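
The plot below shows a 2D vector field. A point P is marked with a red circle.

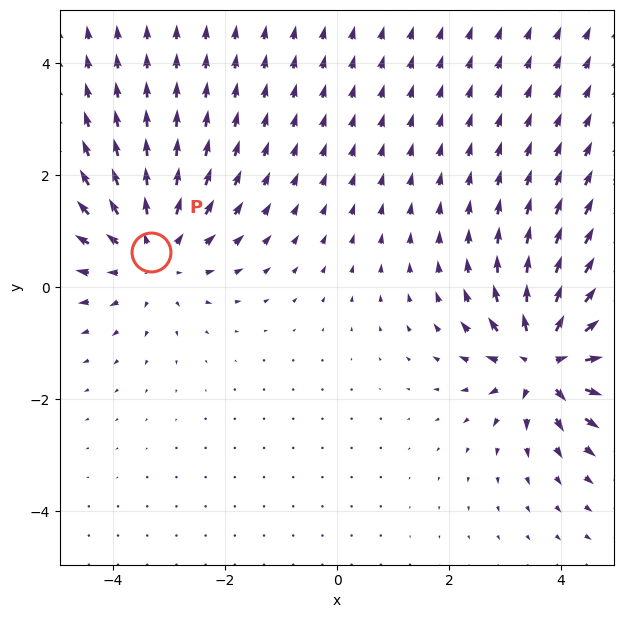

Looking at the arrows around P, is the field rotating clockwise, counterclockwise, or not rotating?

Near P at (-3.3, 0.6) the arrows show no circulation. The curl there is ≈0.

not rotating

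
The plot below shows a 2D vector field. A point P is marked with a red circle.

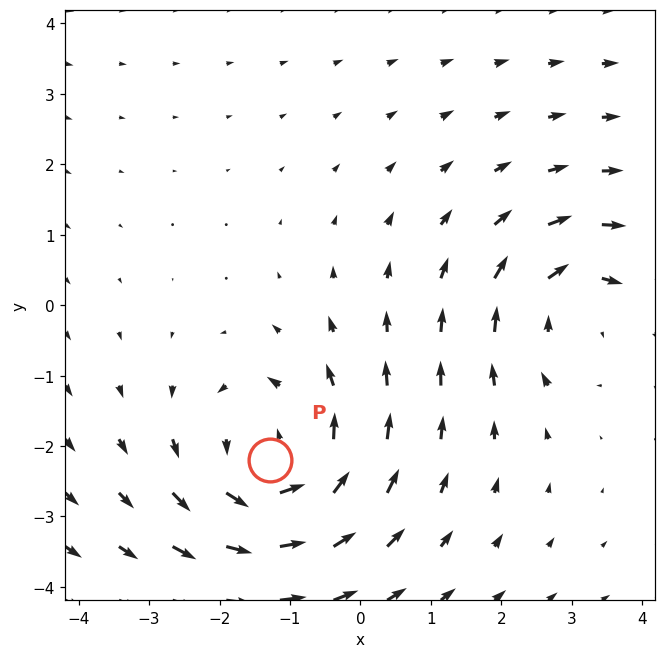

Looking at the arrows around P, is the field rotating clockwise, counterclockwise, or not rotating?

Near P at (-1.3, -2.2) the arrows circulate counterclockwise. The curl (z-component) there is about +3; positive curl means counterclockwise rotation.

counterclockwise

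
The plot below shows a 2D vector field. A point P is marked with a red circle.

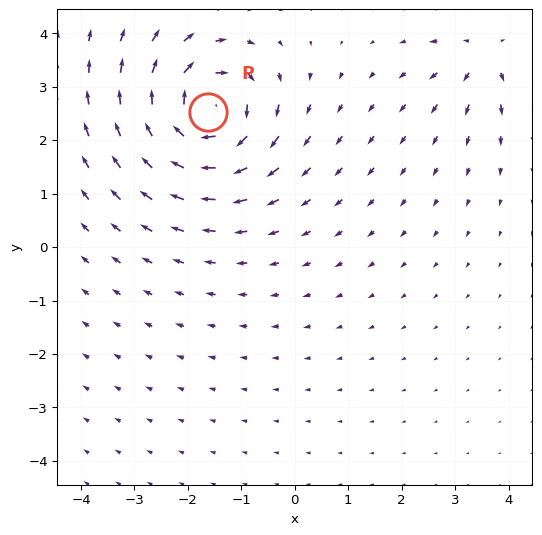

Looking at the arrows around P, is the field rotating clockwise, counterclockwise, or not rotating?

Near P at (-1.6, 2.5) the arrows circulate clockwise. The curl (z-component) there is about -6; negative curl means clockwise rotation.

clockwise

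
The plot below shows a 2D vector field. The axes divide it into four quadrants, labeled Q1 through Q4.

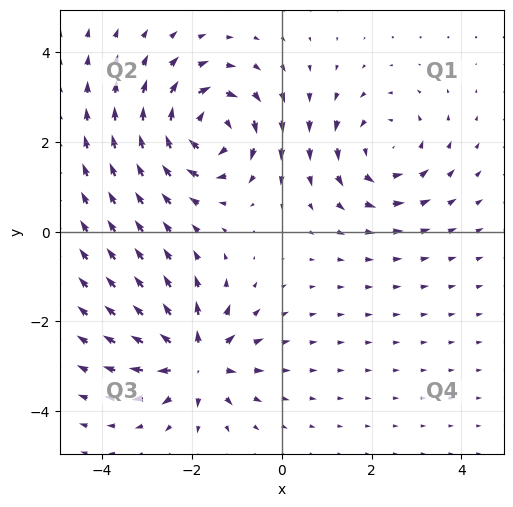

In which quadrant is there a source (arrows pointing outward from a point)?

Q3

The source sits at approximately (-1.9, -2.9), which lies in quadrant Q3. The divergence there is about +5, positive as expected for a source.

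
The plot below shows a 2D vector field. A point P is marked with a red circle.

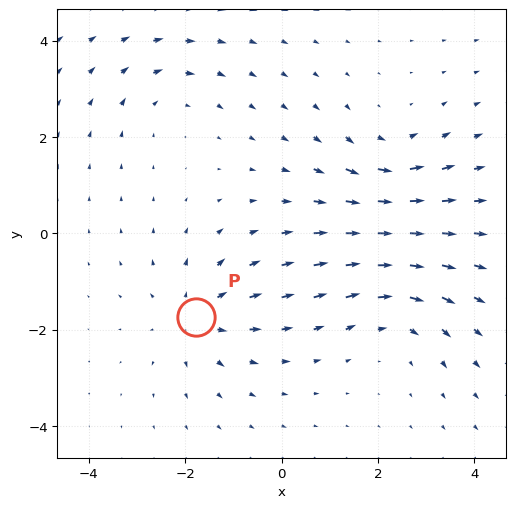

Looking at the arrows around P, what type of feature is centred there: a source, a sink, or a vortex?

source

At P (-1.8, -1.7) the arrows spread outward. Divergence about +4, curl ≈0 — positive divergence with near-zero curl is a source.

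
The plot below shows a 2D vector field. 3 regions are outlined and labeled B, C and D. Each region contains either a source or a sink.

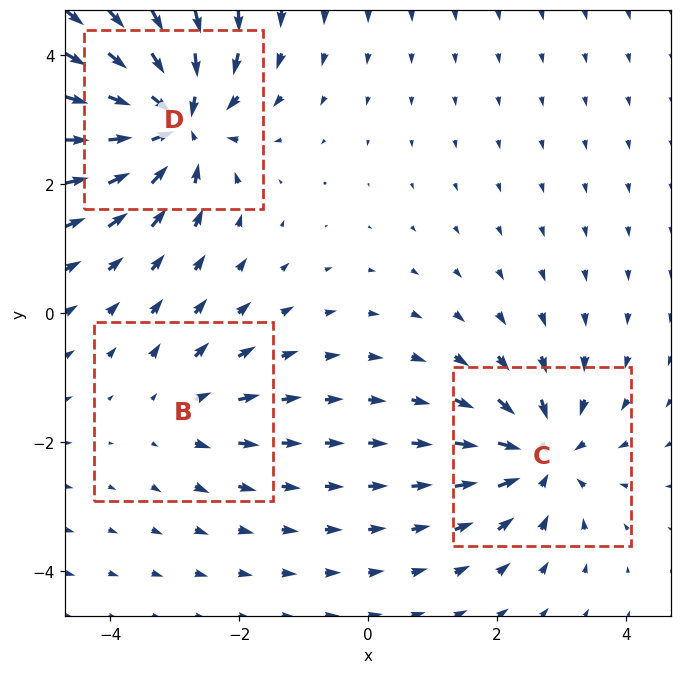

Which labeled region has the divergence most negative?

Divergence at each region's feature centre — B: about +2, C: about -4, D: about -6. Region D is most negative.

D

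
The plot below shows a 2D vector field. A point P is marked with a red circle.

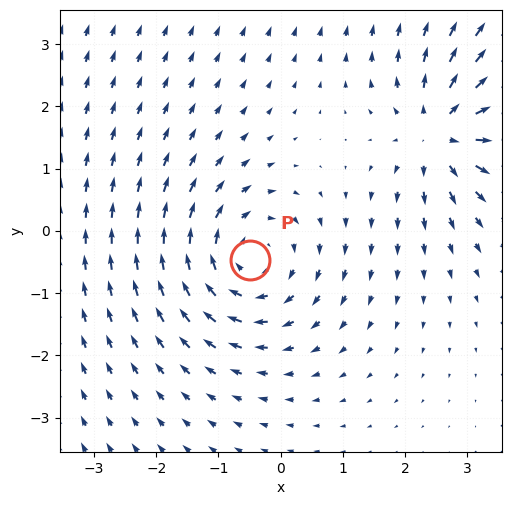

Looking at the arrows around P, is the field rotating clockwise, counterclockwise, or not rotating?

clockwise

Near P at (-0.5, -0.5) the arrows circulate clockwise. The curl (z-component) there is about -3; negative curl means clockwise rotation.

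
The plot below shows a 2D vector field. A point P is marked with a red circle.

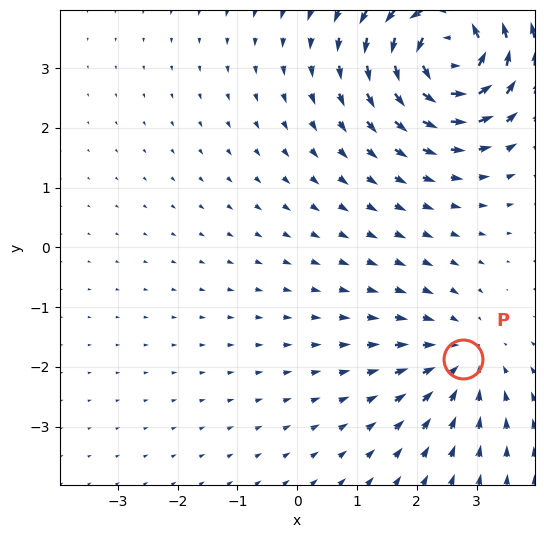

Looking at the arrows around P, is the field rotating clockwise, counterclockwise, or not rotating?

Near P at (2.8, -1.9) the arrows show no circulation. The curl there is ≈0.

not rotating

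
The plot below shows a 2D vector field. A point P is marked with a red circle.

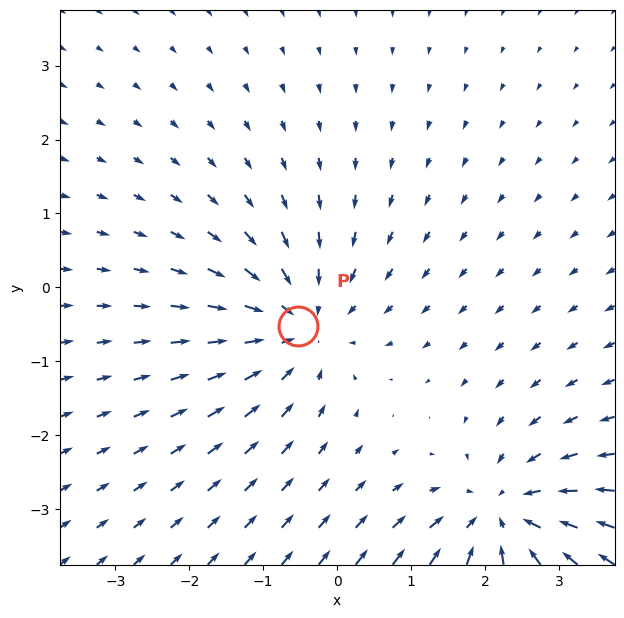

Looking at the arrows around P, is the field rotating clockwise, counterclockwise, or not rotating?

not rotating

Near P at (-0.5, -0.5) the arrows show no circulation. The curl there is ≈0.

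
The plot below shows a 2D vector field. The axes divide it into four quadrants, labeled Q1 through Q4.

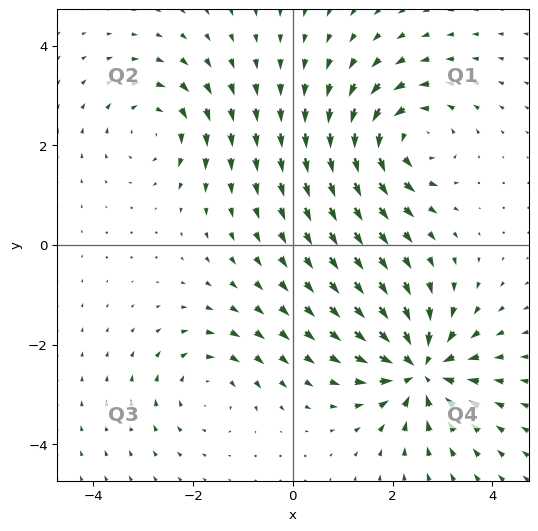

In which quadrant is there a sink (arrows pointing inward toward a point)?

Q4

The sink sits at approximately (2.6, -2.5), which lies in quadrant Q4. The divergence there is about -6, negative as expected for a sink.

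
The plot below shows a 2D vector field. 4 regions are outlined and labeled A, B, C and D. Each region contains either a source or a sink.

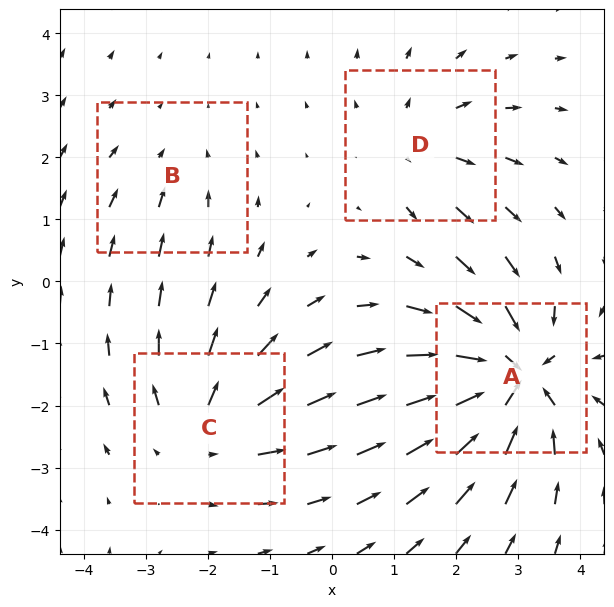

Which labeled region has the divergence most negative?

A

Divergence at each region's feature centre — A: about -7, B: about -2, C: about +4, D: about +3. Region A is most negative.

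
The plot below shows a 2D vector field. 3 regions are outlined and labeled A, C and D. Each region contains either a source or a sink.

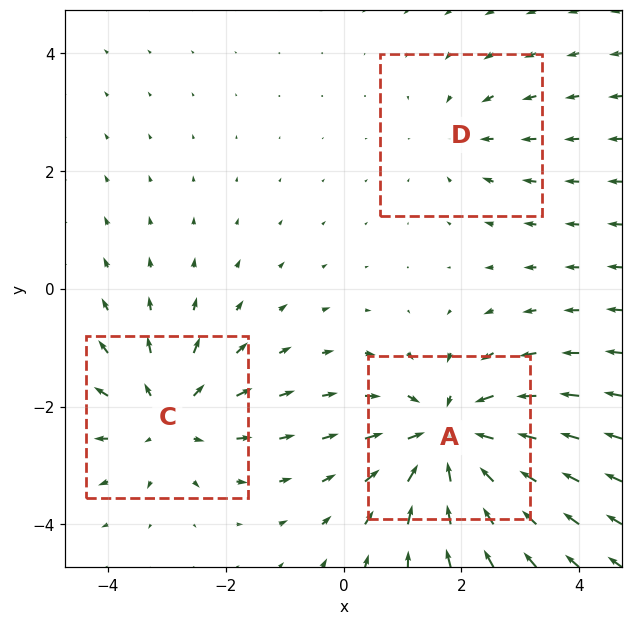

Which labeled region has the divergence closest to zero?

Divergence at each region's feature centre — A: about -5, C: about +3, D: about -2. Region D is closest to zero.

D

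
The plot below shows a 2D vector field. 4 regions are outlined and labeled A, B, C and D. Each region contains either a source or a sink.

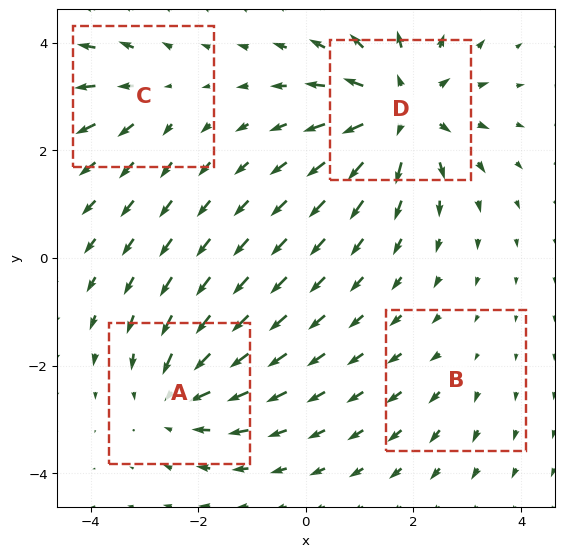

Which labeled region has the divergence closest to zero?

B

Divergence at each region's feature centre — A: about -4, B: about +2, C: about +3, D: about +6. Region B is closest to zero.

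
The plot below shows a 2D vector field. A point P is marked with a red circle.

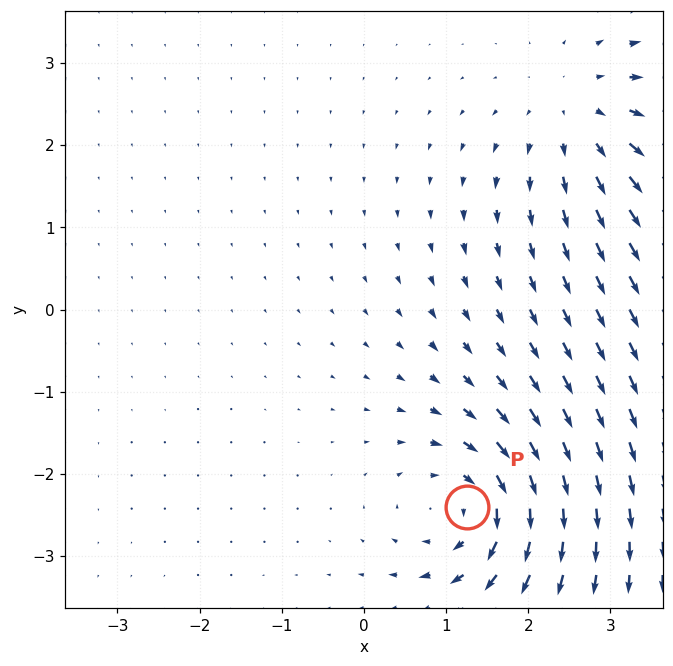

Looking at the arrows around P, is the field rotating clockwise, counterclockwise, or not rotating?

clockwise

Near P at (1.3, -2.4) the arrows circulate clockwise. The curl (z-component) there is about -7; negative curl means clockwise rotation.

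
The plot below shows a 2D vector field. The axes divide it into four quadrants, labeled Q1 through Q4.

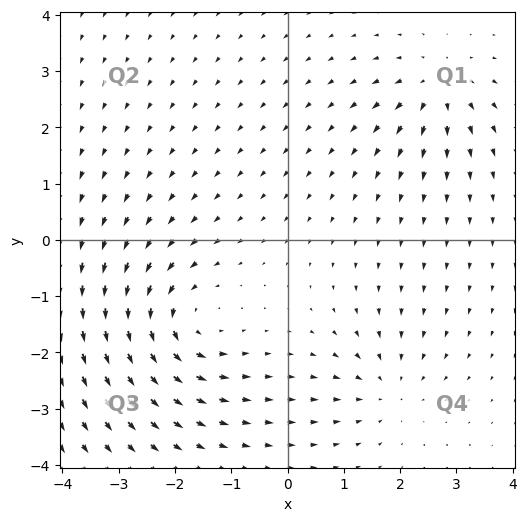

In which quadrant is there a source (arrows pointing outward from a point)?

The source sits at approximately (2.7, 2.7), which lies in quadrant Q1. The divergence there is about +4, positive as expected for a source.

Q1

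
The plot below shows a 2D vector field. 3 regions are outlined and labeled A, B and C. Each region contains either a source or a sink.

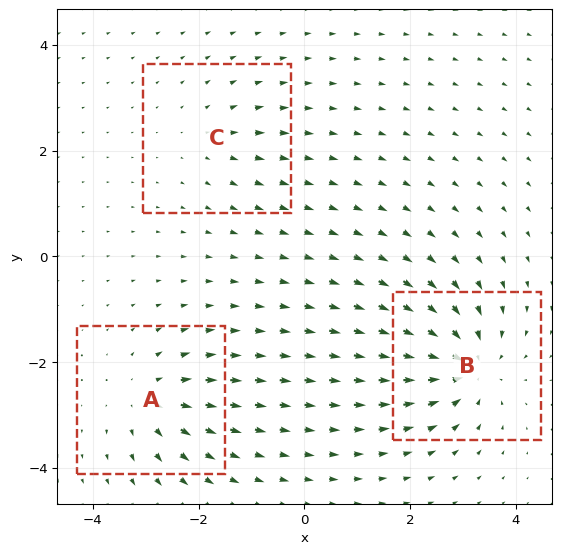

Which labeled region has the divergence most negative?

Divergence at each region's feature centre — A: about +4, B: about -6, C: about +2. Region B is most negative.

B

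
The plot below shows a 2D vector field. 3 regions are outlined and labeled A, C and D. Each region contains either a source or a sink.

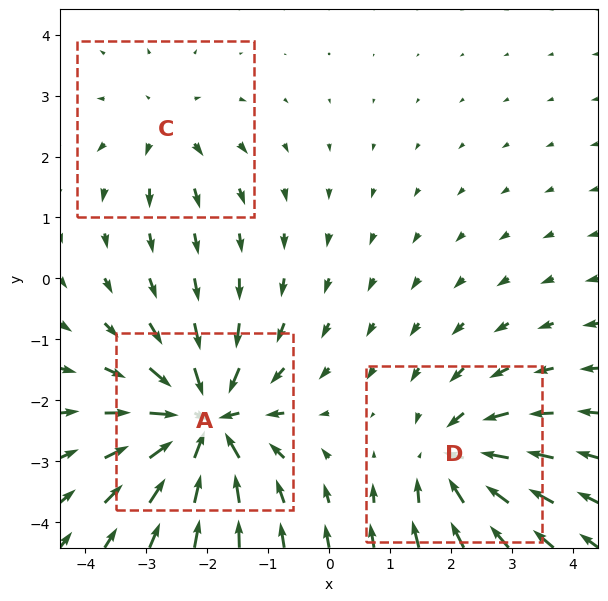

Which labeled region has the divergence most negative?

A

Divergence at each region's feature centre — A: about -6, C: about +2, D: about -4. Region A is most negative.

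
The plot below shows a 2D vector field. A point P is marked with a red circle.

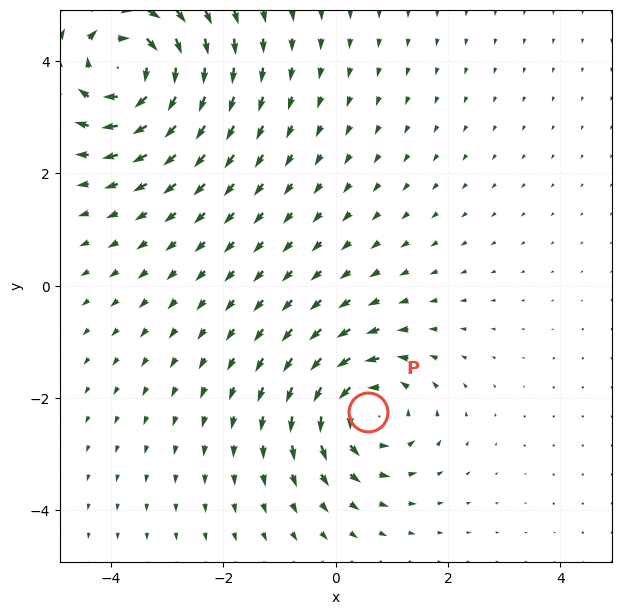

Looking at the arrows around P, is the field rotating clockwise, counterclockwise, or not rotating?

counterclockwise

Near P at (0.6, -2.3) the arrows circulate counterclockwise. The curl (z-component) there is about +4; positive curl means counterclockwise rotation.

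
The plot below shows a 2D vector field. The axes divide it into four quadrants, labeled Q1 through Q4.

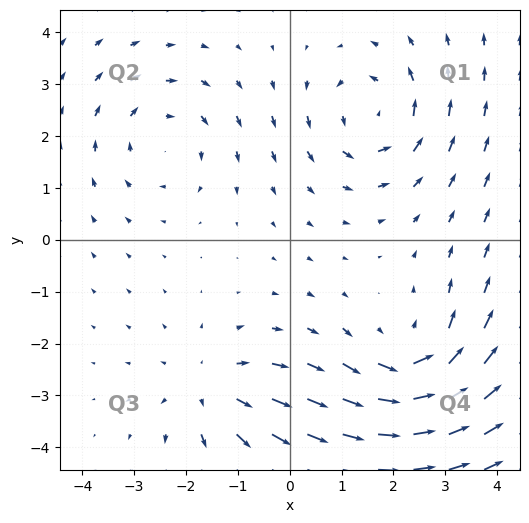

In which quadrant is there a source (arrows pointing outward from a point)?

The source sits at approximately (-1.5, -2.9), which lies in quadrant Q3. The divergence there is about +3, positive as expected for a source.

Q3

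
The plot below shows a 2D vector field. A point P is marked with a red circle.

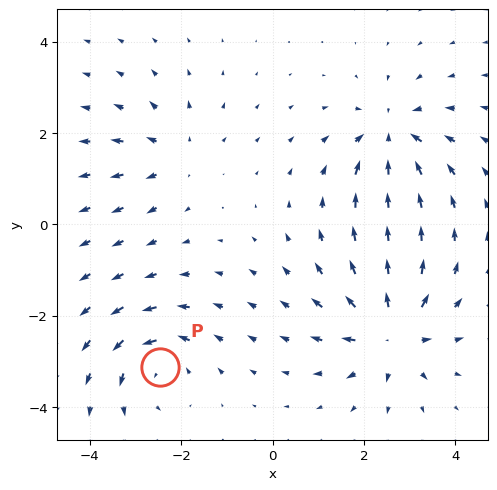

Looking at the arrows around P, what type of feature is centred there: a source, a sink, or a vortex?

vortex

At P (-2.5, -3.1) the arrows circulate counterclockwise. Divergence ≈0, curl about +4 — near-zero divergence with nonzero curl is a vortex.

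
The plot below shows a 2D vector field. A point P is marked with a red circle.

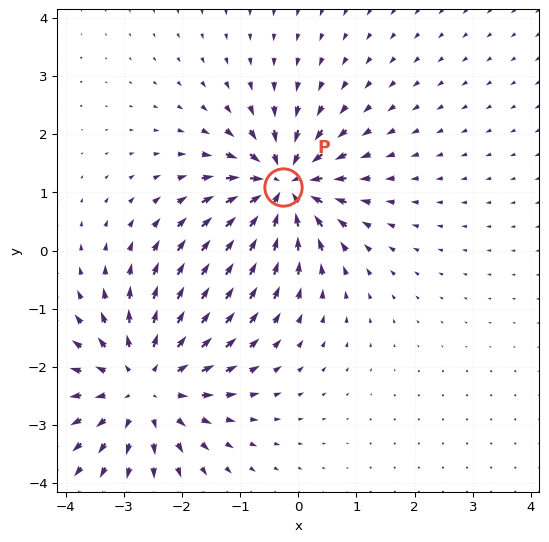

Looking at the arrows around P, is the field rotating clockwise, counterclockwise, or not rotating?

not rotating

Near P at (-0.3, 1.1) the arrows show no circulation. The curl there is ≈0.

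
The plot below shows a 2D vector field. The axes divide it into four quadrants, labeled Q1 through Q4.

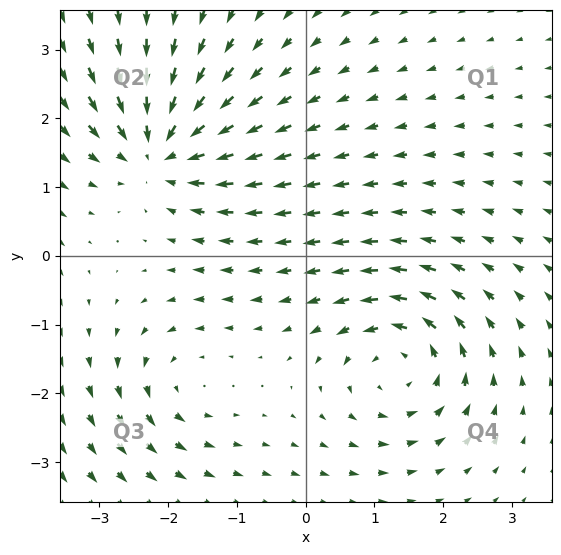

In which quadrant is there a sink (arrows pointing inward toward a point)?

The sink sits at approximately (-2.1, 1.6), which lies in quadrant Q2. The divergence there is about -6, negative as expected for a sink.

Q2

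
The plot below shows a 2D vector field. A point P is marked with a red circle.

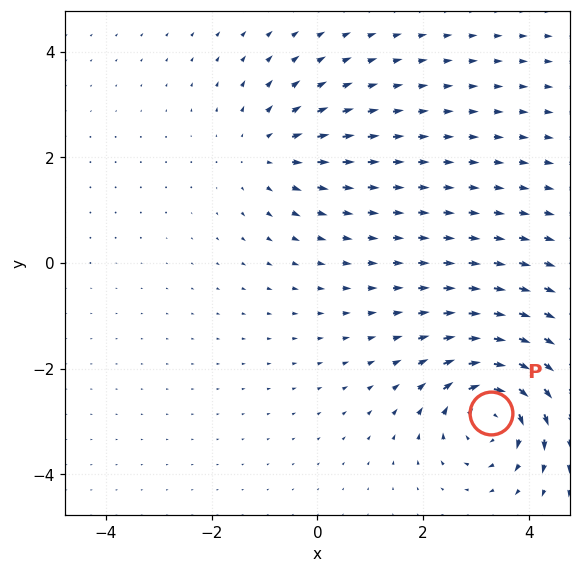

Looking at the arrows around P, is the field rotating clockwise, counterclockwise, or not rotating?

Near P at (3.3, -2.8) the arrows circulate clockwise. The curl (z-component) there is about -5; negative curl means clockwise rotation.

clockwise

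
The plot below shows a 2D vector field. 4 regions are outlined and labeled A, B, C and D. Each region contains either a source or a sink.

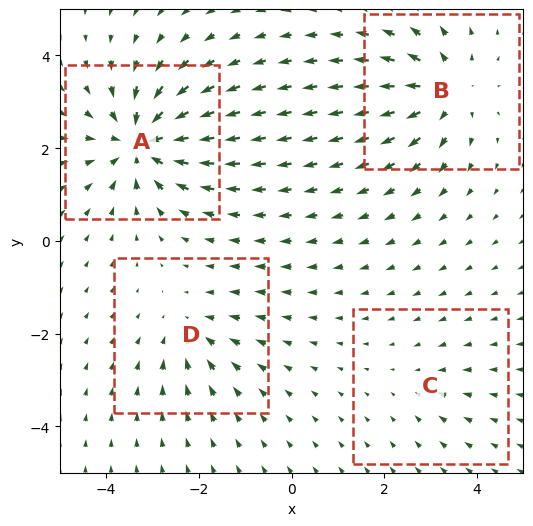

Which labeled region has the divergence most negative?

A

Divergence at each region's feature centre — A: about -7, B: about +5, C: about -2, D: about -3. Region A is most negative.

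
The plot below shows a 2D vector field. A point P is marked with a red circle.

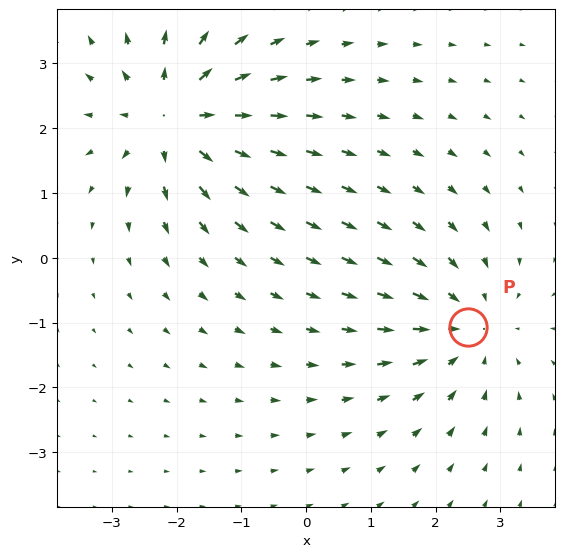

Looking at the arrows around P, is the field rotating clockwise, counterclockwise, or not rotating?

Near P at (2.5, -1.1) the arrows show no circulation. The curl there is ≈0.

not rotating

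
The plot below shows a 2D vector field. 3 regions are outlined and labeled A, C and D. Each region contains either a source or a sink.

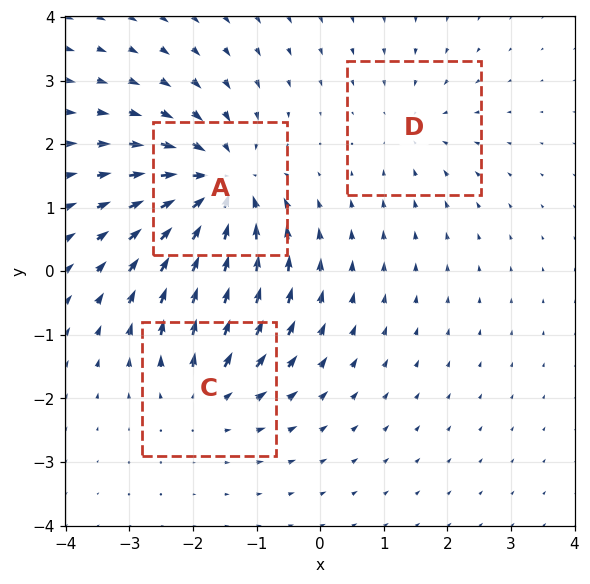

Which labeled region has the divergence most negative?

A

Divergence at each region's feature centre — A: about -5, C: about +3, D: about -2. Region A is most negative.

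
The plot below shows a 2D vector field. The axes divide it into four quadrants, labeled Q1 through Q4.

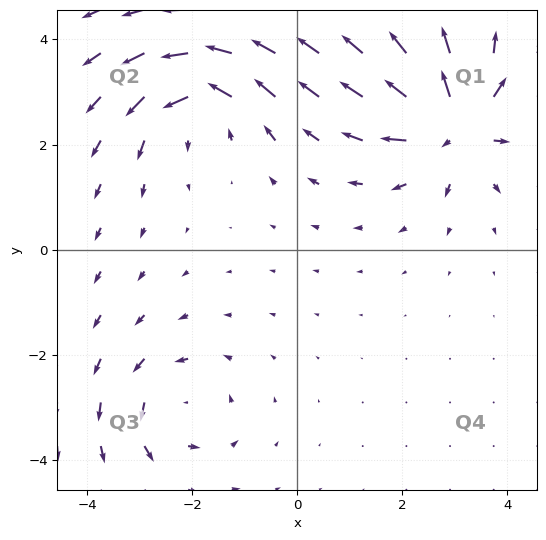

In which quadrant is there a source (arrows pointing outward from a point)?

Q1

The source sits at approximately (3.0, 2.4), which lies in quadrant Q1. The divergence there is about +7, positive as expected for a source.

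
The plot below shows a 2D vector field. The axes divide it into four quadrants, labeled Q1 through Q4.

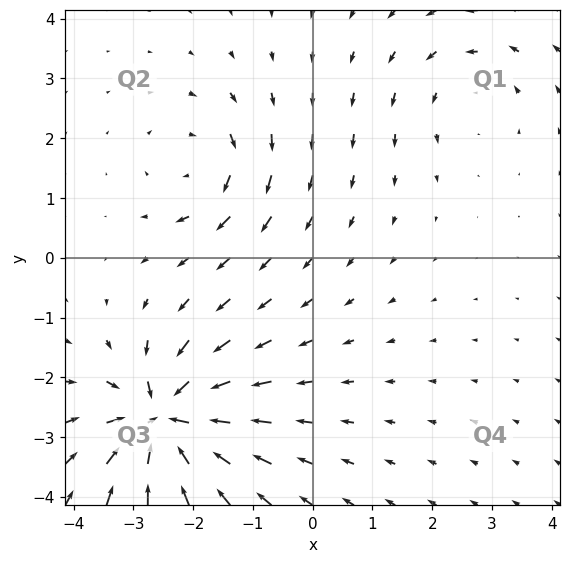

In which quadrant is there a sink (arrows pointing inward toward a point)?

The sink sits at approximately (-2.5, -2.7), which lies in quadrant Q3. The divergence there is about -7, negative as expected for a sink.

Q3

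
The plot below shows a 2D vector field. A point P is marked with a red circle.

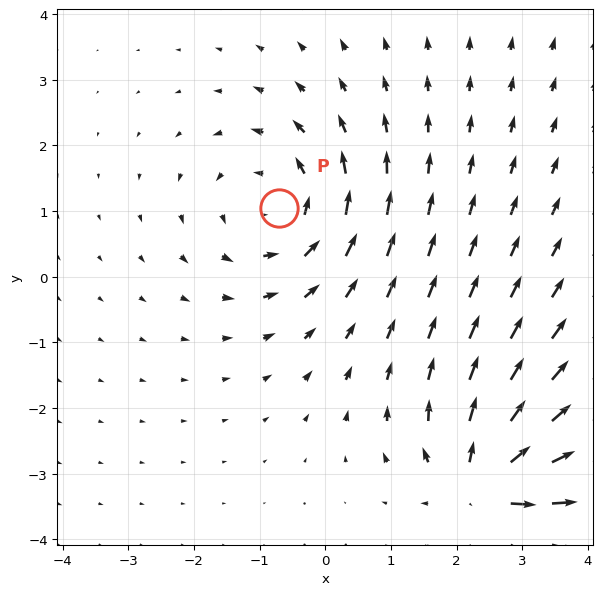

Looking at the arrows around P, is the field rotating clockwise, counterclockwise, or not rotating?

counterclockwise

Near P at (-0.7, 1.0) the arrows circulate counterclockwise. The curl (z-component) there is about +3; positive curl means counterclockwise rotation.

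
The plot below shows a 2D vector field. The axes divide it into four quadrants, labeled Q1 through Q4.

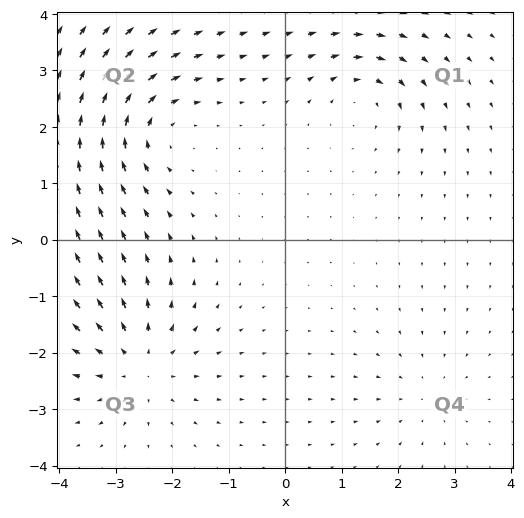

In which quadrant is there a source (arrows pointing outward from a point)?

Q3

The source sits at approximately (-2.6, -2.2), which lies in quadrant Q3. The divergence there is about +5, positive as expected for a source.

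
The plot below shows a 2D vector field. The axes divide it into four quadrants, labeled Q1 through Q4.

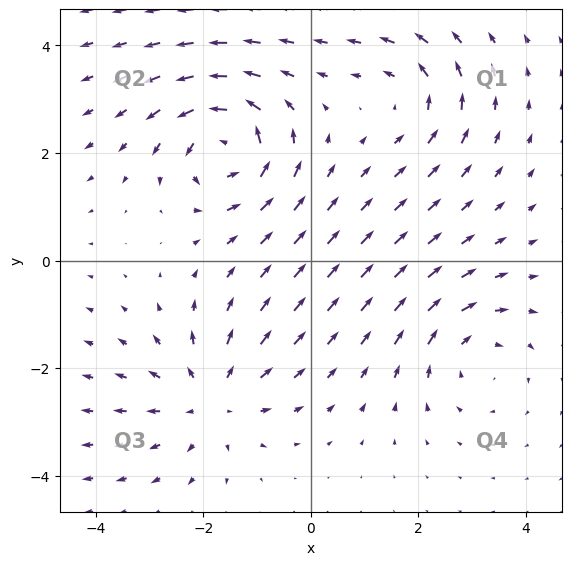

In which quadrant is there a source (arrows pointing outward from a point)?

Q3

The source sits at approximately (-1.9, -2.6), which lies in quadrant Q3. The divergence there is about +3, positive as expected for a source.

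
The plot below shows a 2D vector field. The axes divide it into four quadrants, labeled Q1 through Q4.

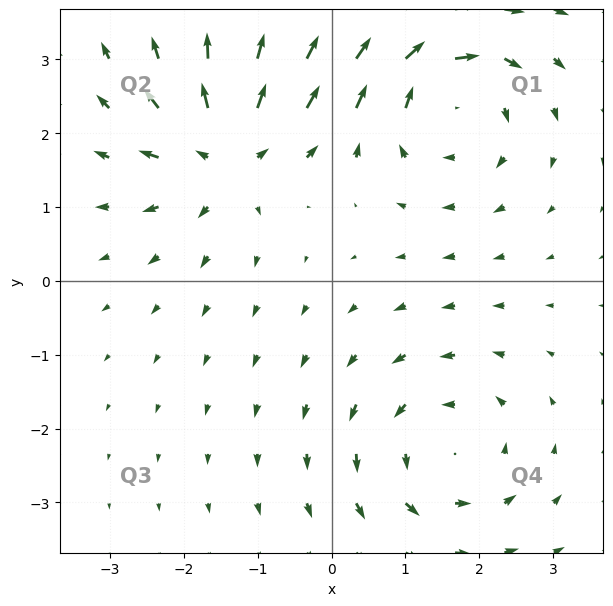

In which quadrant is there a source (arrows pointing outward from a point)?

The source sits at approximately (-1.4, 1.7), which lies in quadrant Q2. The divergence there is about +6, positive as expected for a source.

Q2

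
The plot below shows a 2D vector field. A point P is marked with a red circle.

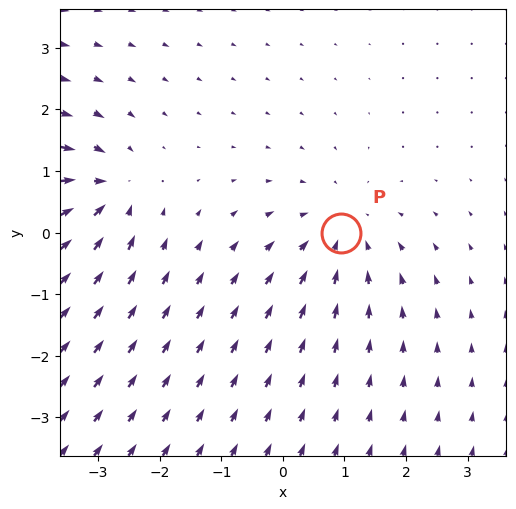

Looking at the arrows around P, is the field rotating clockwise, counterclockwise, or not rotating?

Near P at (0.9, -0.0) the arrows show no circulation. The curl there is ≈0.

not rotating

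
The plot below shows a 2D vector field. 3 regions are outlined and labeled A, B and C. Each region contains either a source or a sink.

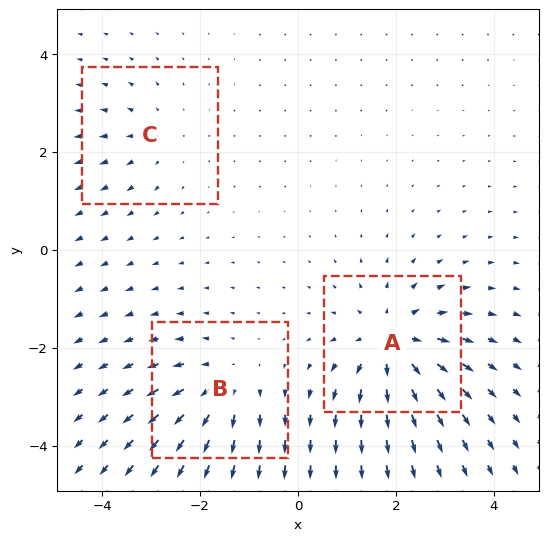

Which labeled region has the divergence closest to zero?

C

Divergence at each region's feature centre — A: about +5, B: about +3, C: about +2. Region C is closest to zero.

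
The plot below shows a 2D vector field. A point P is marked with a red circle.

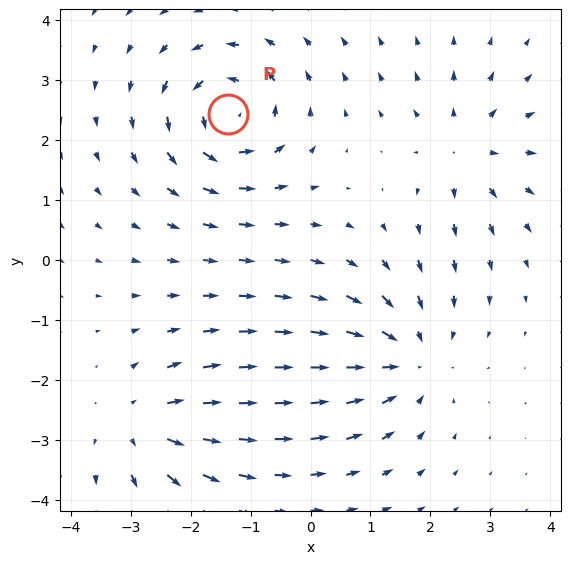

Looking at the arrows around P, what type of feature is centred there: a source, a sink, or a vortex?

At P (-1.4, 2.4) the arrows circulate counterclockwise. Divergence ≈0, curl about +6 — near-zero divergence with nonzero curl is a vortex.

vortex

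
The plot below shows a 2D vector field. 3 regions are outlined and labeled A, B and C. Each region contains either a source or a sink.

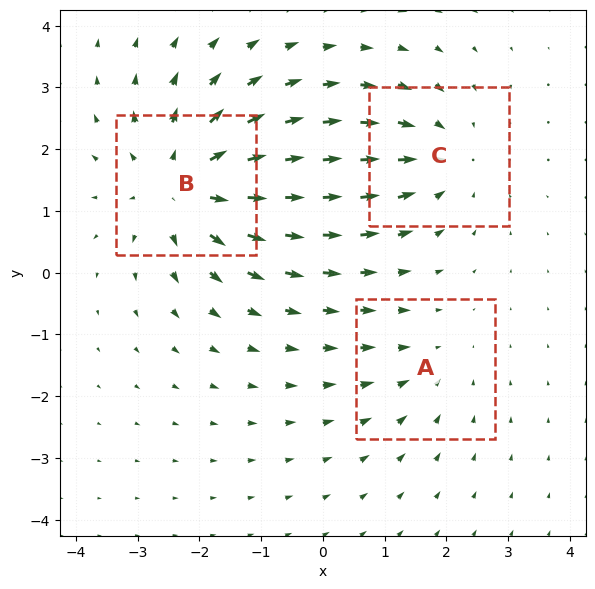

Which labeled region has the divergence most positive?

B

Divergence at each region's feature centre — A: about -2, B: about +4, C: about -3. Region B is most positive.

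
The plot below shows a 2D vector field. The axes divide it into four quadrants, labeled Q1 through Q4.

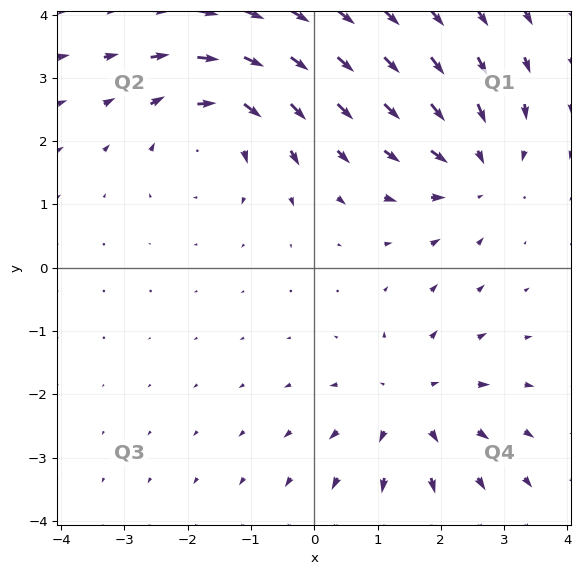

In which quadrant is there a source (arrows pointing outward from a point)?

The source sits at approximately (1.5, -2.2), which lies in quadrant Q4. The divergence there is about +3, positive as expected for a source.

Q4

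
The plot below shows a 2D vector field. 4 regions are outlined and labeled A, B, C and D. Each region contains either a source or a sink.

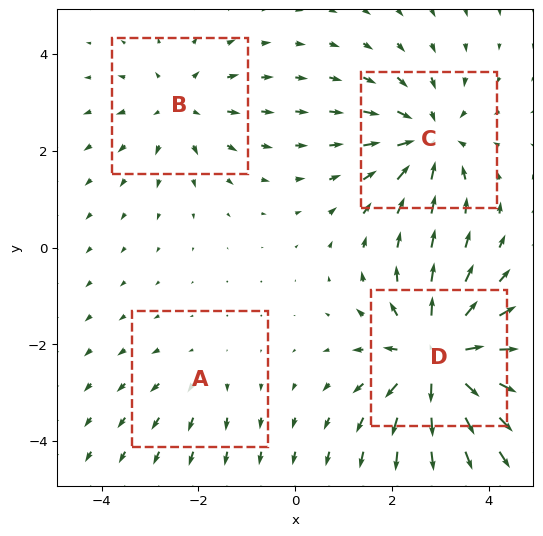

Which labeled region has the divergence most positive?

D

Divergence at each region's feature centre — A: about +2, B: about +3, C: about -5, D: about +7. Region D is most positive.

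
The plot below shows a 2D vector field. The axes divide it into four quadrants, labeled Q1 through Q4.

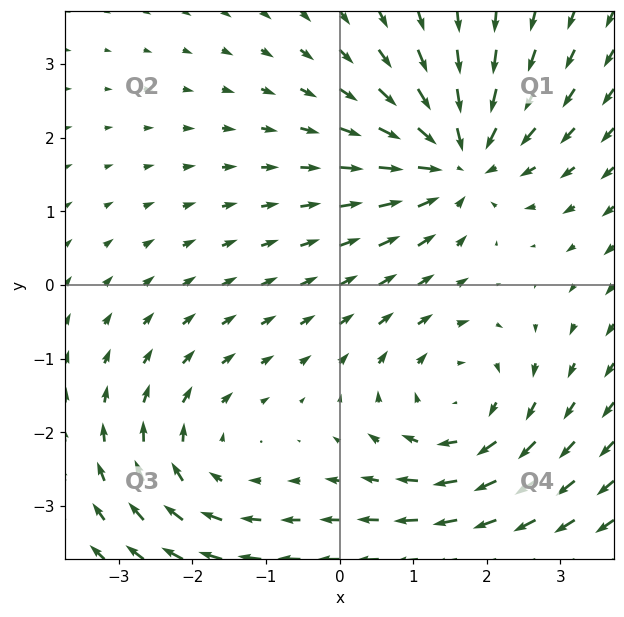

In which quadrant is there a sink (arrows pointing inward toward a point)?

The sink sits at approximately (1.6, 1.7), which lies in quadrant Q1. The divergence there is about -4, negative as expected for a sink.

Q1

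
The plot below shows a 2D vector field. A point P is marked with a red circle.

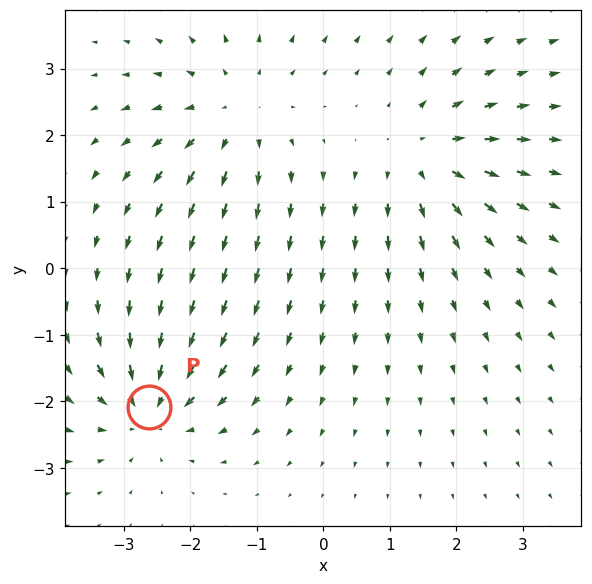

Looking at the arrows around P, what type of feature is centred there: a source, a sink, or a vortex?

At P (-2.6, -2.1) the arrows converge inward. Divergence about -4, curl ≈0 — negative divergence with near-zero curl is a sink.

sink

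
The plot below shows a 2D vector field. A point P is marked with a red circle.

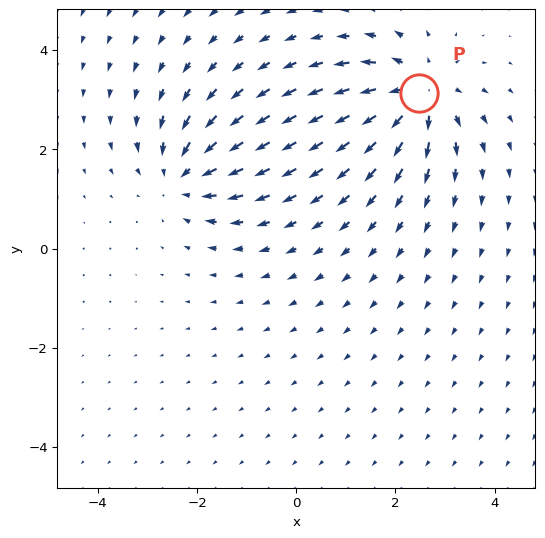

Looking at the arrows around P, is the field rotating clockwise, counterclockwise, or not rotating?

not rotating

Near P at (2.5, 3.1) the arrows show no circulation. The curl there is ≈0.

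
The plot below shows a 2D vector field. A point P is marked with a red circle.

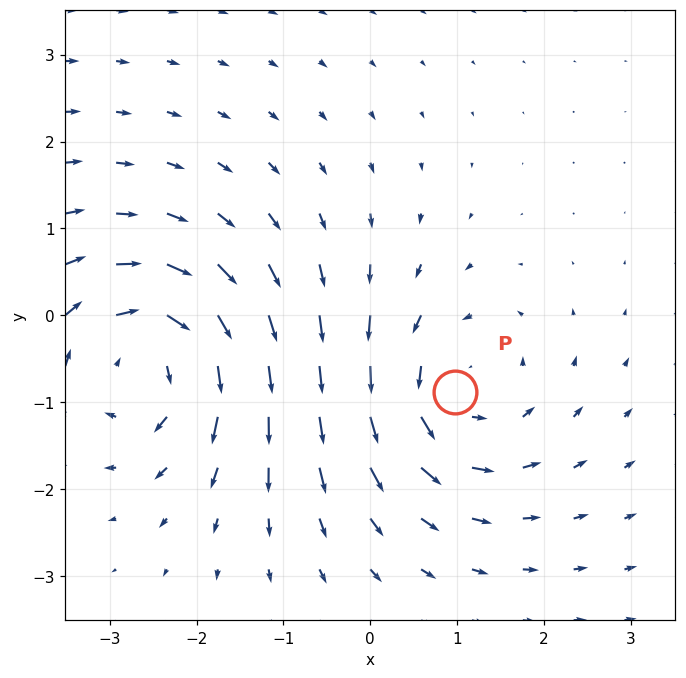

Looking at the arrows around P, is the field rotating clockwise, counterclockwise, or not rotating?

counterclockwise

Near P at (1.0, -0.9) the arrows circulate counterclockwise. The curl (z-component) there is about +4; positive curl means counterclockwise rotation.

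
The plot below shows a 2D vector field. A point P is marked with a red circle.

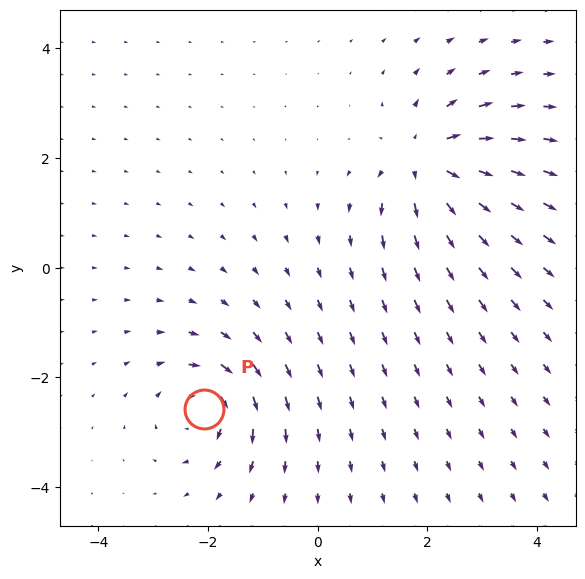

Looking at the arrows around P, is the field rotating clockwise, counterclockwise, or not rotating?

Near P at (-2.1, -2.6) the arrows circulate clockwise. The curl (z-component) there is about -4; negative curl means clockwise rotation.

clockwise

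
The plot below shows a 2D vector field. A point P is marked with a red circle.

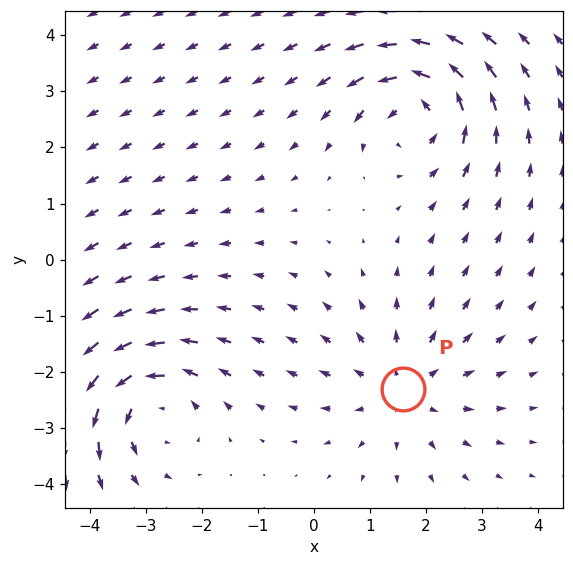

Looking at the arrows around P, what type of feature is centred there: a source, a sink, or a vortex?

source

At P (1.6, -2.3) the arrows spread outward. Divergence about +3, curl ≈0 — positive divergence with near-zero curl is a source.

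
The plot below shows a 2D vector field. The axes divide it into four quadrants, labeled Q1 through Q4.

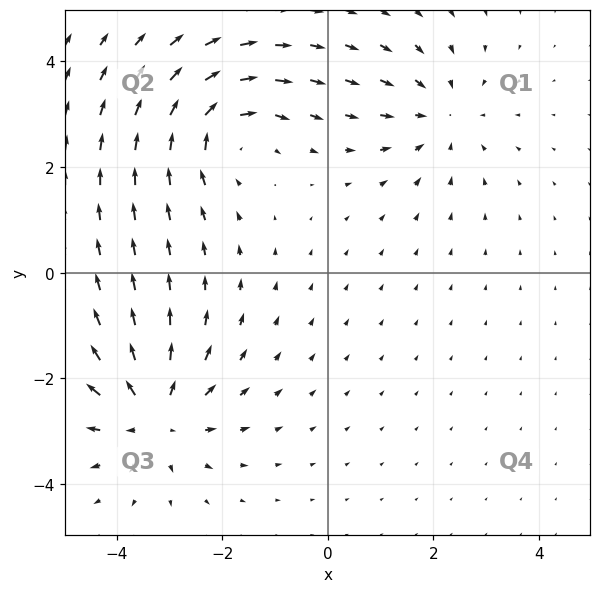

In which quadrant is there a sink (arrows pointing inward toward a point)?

Q1

The sink sits at approximately (2.2, 3.0), which lies in quadrant Q1. The divergence there is about -3, negative as expected for a sink.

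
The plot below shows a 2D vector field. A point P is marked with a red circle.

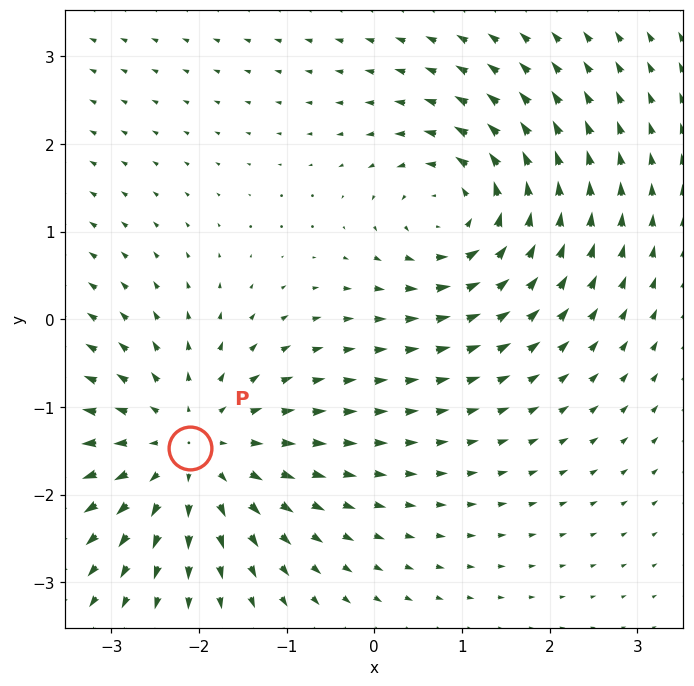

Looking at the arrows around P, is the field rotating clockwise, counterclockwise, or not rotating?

not rotating

Near P at (-2.1, -1.5) the arrows show no circulation. The curl there is ≈0.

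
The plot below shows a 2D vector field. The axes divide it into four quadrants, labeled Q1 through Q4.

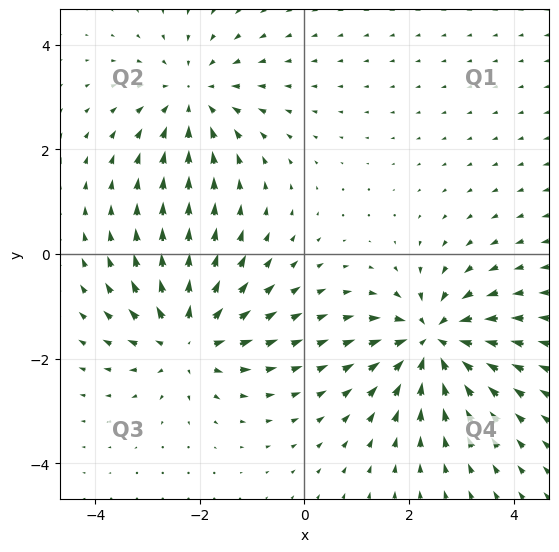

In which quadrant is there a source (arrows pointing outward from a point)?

Q3

The source sits at approximately (-2.2, -1.6), which lies in quadrant Q3. The divergence there is about +4, positive as expected for a source.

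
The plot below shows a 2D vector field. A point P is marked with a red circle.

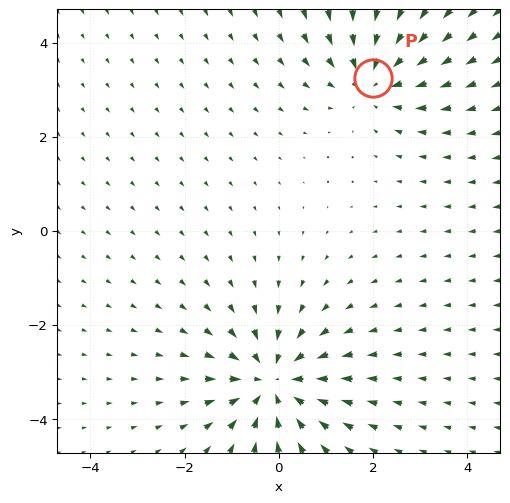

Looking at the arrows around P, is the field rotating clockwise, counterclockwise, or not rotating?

not rotating

Near P at (2.0, 3.3) the arrows show no circulation. The curl there is ≈0.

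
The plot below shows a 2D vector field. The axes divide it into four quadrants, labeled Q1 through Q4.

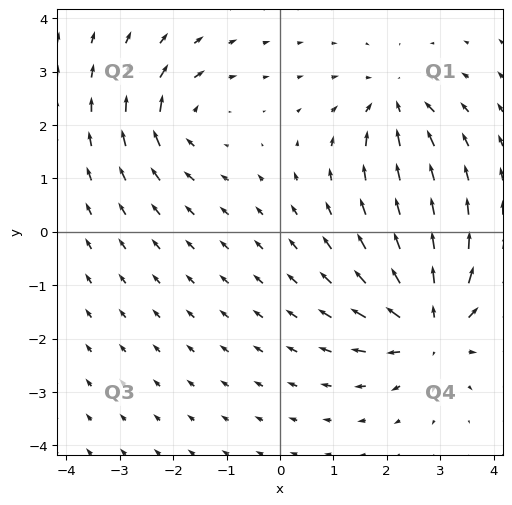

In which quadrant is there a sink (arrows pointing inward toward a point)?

Q1

The sink sits at approximately (2.1, 2.4), which lies in quadrant Q1. The divergence there is about -4, negative as expected for a sink.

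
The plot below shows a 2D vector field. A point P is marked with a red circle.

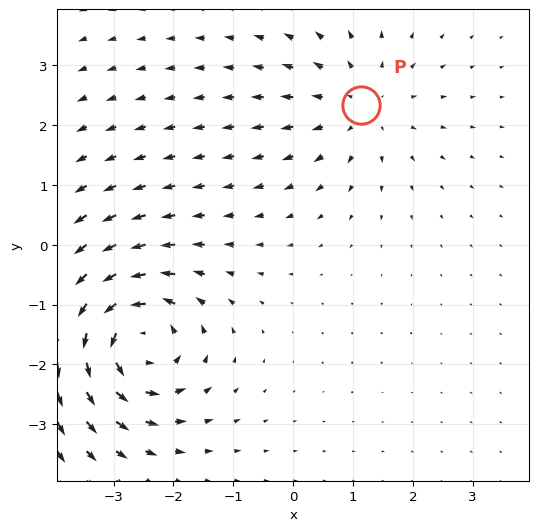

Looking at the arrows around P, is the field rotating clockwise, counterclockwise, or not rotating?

not rotating

Near P at (1.1, 2.3) the arrows show no circulation. The curl there is ≈0.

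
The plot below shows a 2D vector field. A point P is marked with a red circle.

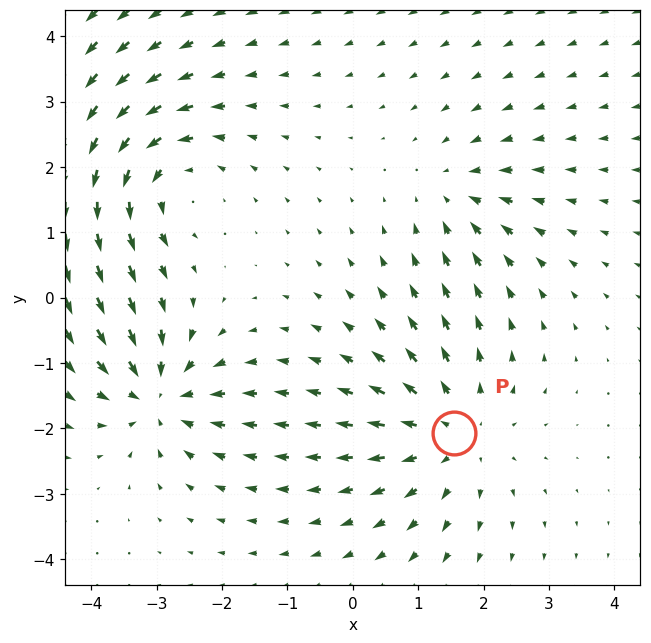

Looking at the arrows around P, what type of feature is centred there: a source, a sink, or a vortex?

source

At P (1.5, -2.1) the arrows spread outward. Divergence about +4, curl ≈0 — positive divergence with near-zero curl is a source.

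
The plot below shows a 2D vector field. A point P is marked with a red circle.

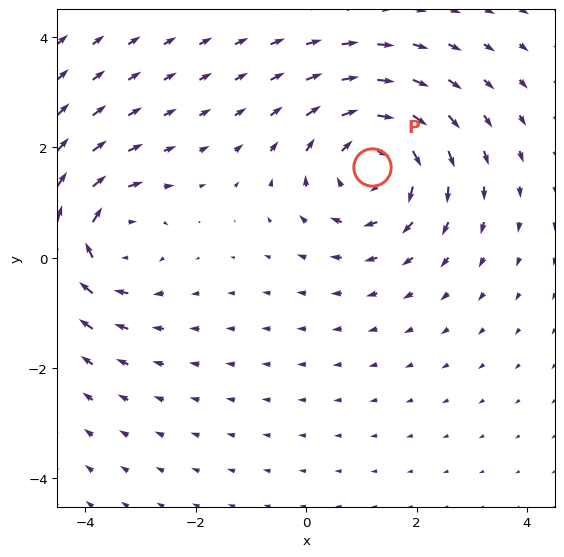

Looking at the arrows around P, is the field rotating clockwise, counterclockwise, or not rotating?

Near P at (1.2, 1.7) the arrows circulate clockwise. The curl (z-component) there is about -5; negative curl means clockwise rotation.

clockwise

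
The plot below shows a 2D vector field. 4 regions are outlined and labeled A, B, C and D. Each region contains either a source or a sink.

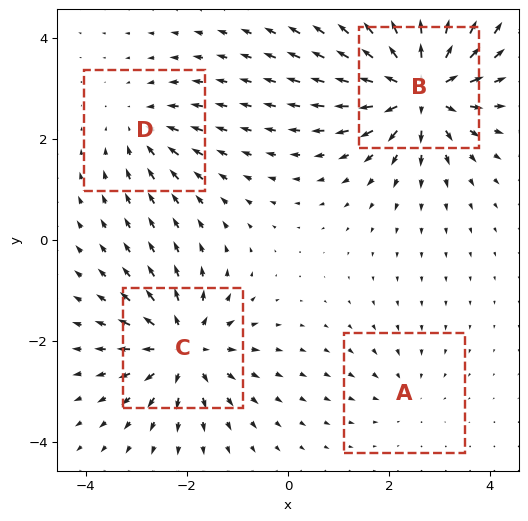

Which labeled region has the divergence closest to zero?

Divergence at each region's feature centre — A: about -2, B: about +9, C: about +7, D: about -4. Region A is closest to zero.

A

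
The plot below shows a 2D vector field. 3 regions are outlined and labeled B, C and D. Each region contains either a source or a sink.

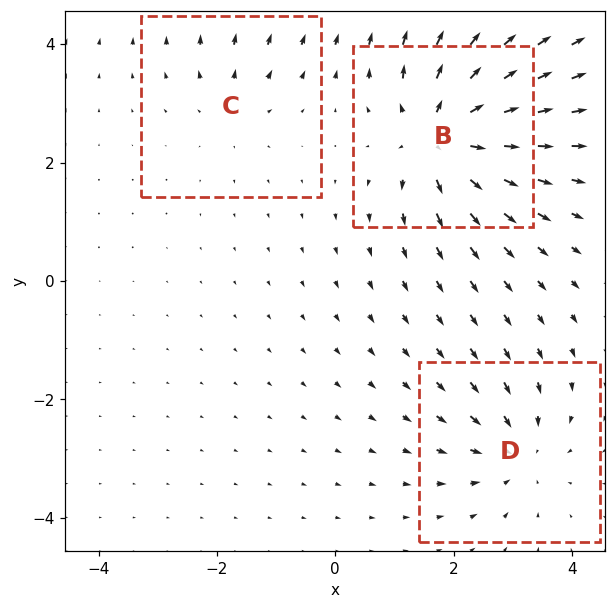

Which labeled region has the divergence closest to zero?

Divergence at each region's feature centre — B: about +6, C: about +2, D: about -4. Region C is closest to zero.

C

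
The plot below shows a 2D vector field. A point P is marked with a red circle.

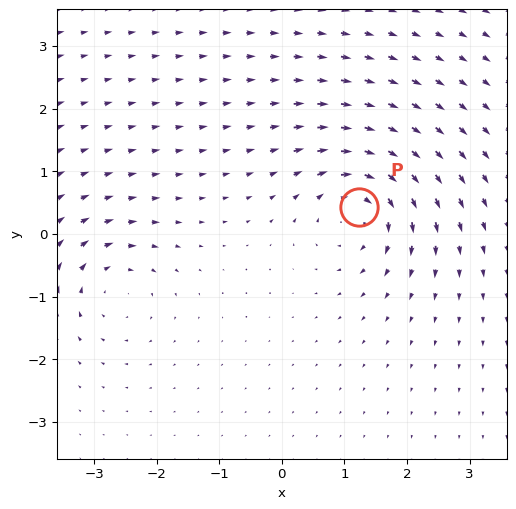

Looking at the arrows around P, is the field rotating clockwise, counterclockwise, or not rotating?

Near P at (1.2, 0.4) the arrows circulate clockwise. The curl (z-component) there is about -5; negative curl means clockwise rotation.

clockwise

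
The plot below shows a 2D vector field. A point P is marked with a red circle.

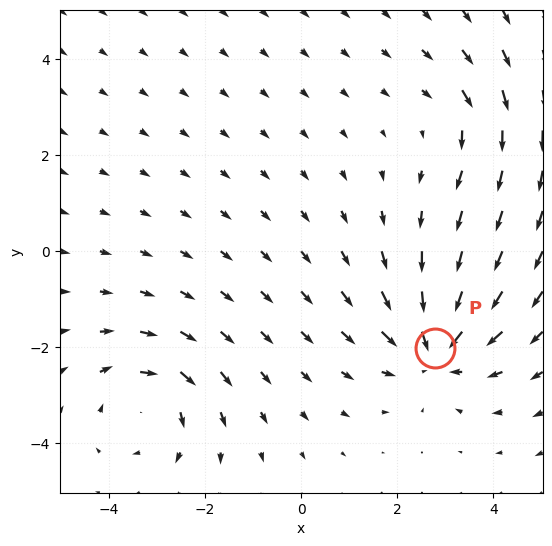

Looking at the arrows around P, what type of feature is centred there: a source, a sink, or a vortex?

At P (2.8, -2.0) the arrows converge inward. Divergence about -5, curl ≈0 — negative divergence with near-zero curl is a sink.

sink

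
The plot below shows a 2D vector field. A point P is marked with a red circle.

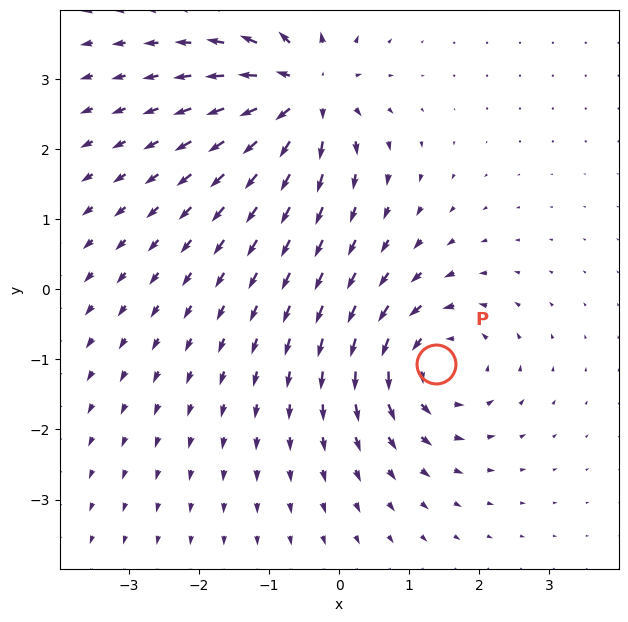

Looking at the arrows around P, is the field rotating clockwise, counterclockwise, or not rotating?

counterclockwise

Near P at (1.4, -1.1) the arrows circulate counterclockwise. The curl (z-component) there is about +5; positive curl means counterclockwise rotation.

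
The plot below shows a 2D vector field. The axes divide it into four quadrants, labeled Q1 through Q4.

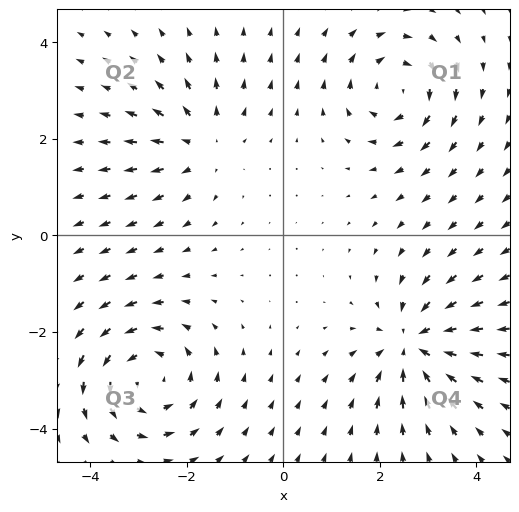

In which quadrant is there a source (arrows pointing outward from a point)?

Q2

The source sits at approximately (-1.7, 1.9), which lies in quadrant Q2. The divergence there is about +3, positive as expected for a source.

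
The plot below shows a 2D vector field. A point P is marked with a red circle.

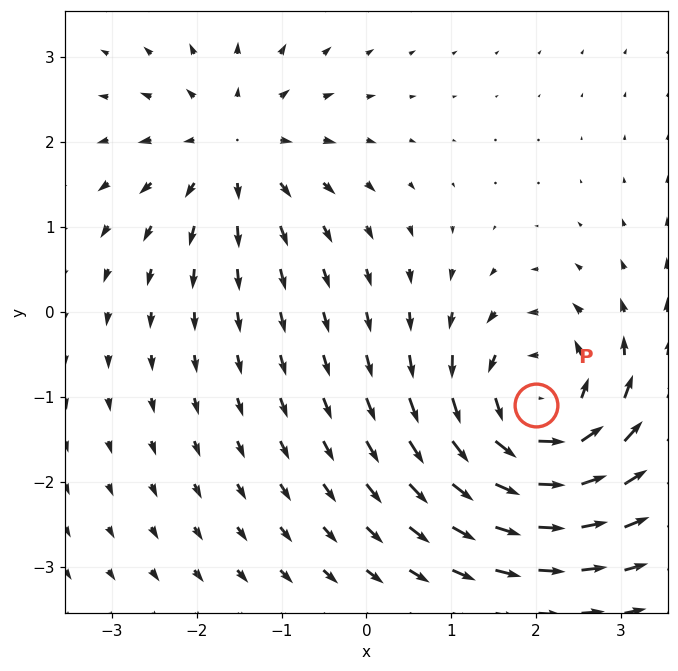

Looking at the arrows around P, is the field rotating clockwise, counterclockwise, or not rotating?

Near P at (2.0, -1.1) the arrows circulate counterclockwise. The curl (z-component) there is about +6; positive curl means counterclockwise rotation.

counterclockwise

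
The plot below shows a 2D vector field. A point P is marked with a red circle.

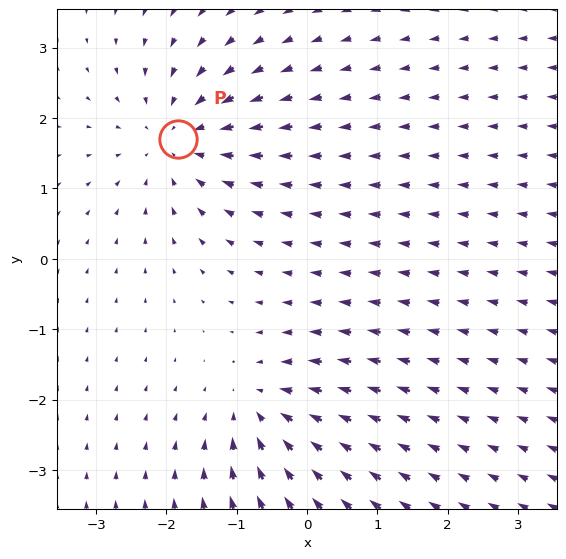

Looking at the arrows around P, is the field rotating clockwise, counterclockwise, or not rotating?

Near P at (-1.8, 1.7) the arrows show no circulation. The curl there is ≈0.

not rotating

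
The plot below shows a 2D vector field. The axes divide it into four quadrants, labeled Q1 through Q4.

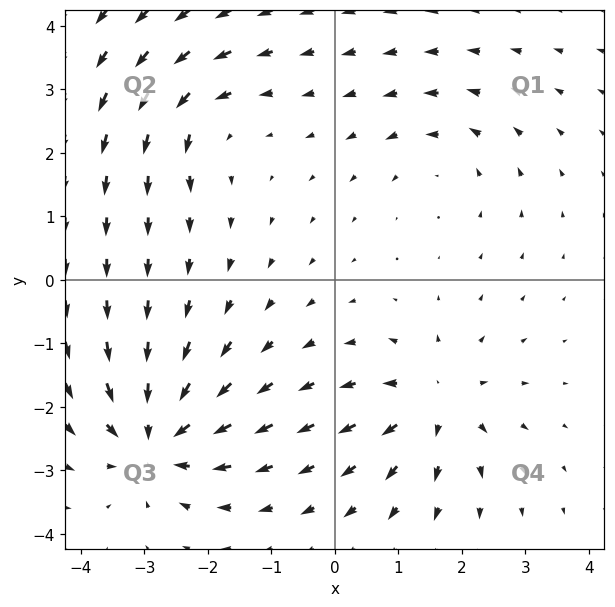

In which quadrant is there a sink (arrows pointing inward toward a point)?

The sink sits at approximately (-2.8, -2.5), which lies in quadrant Q3. The divergence there is about -6, negative as expected for a sink.

Q3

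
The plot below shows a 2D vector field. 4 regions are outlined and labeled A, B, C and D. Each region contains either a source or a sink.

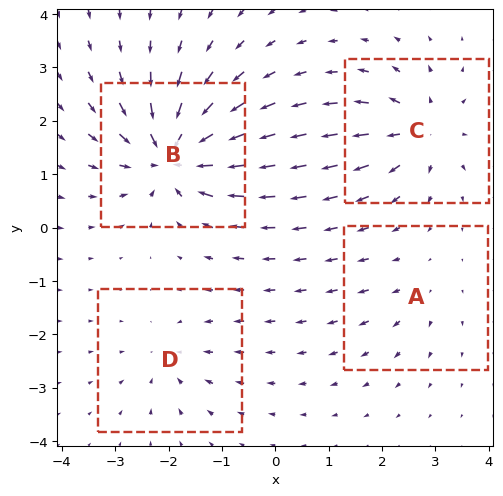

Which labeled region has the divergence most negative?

Divergence at each region's feature centre — A: about +2, B: about -9, C: about +6, D: about -4. Region B is most negative.

B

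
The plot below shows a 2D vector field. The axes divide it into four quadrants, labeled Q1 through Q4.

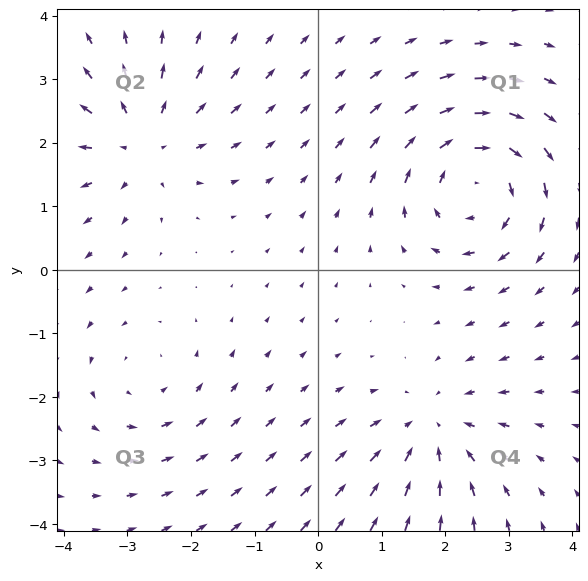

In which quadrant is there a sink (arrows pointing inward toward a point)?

Q4

The sink sits at approximately (1.8, -2.5), which lies in quadrant Q4. The divergence there is about -3, negative as expected for a sink.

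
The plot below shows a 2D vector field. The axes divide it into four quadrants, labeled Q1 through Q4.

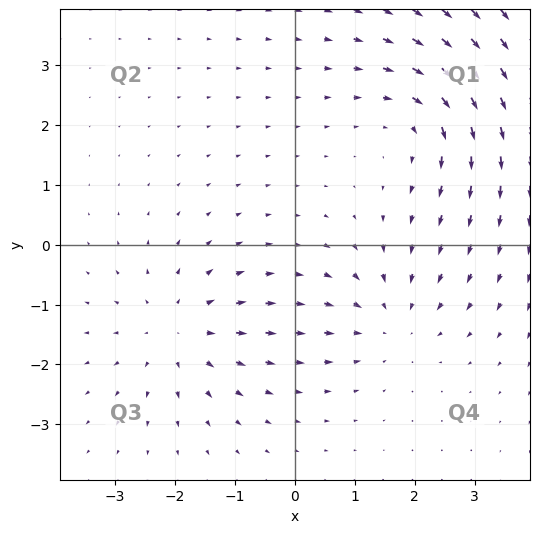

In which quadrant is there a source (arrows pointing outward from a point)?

The source sits at approximately (-1.9, -1.4), which lies in quadrant Q3. The divergence there is about +3, positive as expected for a source.

Q3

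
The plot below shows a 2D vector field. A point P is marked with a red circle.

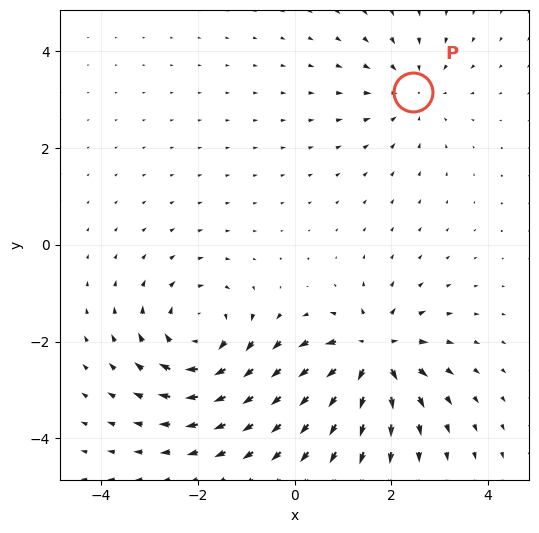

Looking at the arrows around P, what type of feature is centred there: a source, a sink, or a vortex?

sink

At P (2.4, 3.2) the arrows converge inward. Divergence about -2, curl ≈0 — negative divergence with near-zero curl is a sink.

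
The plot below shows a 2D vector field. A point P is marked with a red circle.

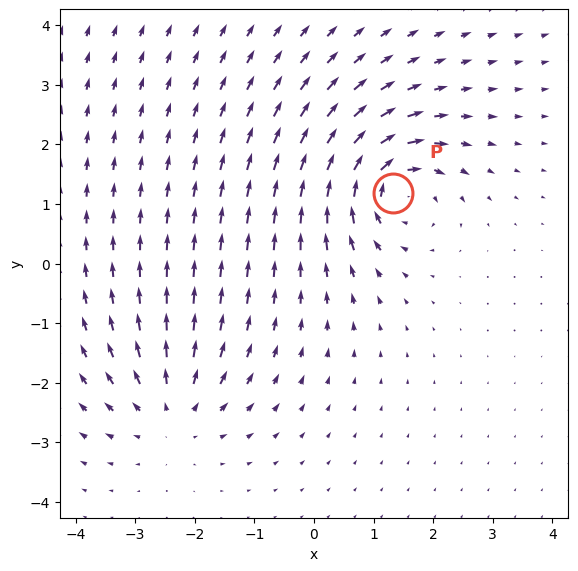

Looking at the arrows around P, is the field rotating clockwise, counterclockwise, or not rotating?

Near P at (1.3, 1.2) the arrows circulate clockwise. The curl (z-component) there is about -7; negative curl means clockwise rotation.

clockwise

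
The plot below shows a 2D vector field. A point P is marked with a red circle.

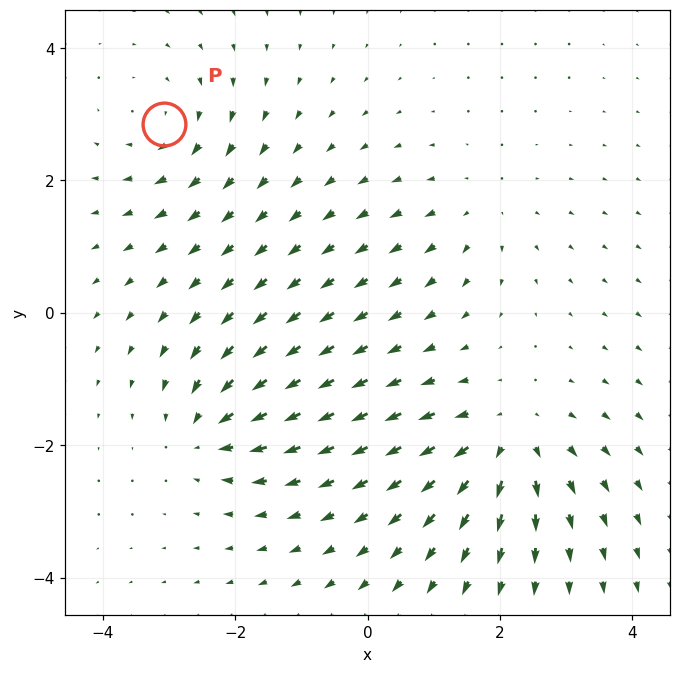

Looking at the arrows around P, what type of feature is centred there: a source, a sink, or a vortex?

At P (-3.1, 2.9) the arrows circulate clockwise. Divergence ≈0, curl about -3 — near-zero divergence with nonzero curl is a vortex.

vortex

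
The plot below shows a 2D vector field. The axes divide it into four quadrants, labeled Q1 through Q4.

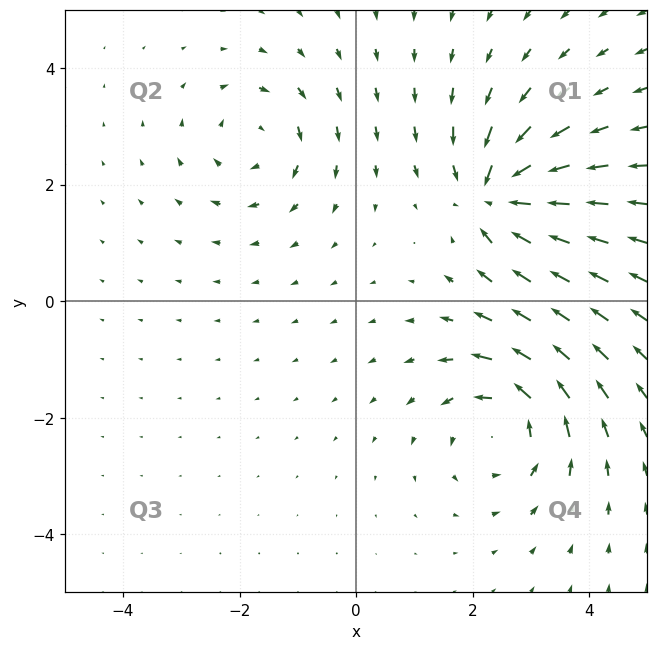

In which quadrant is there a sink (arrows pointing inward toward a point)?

Q1

The sink sits at approximately (2.4, 1.8), which lies in quadrant Q1. The divergence there is about -5, negative as expected for a sink.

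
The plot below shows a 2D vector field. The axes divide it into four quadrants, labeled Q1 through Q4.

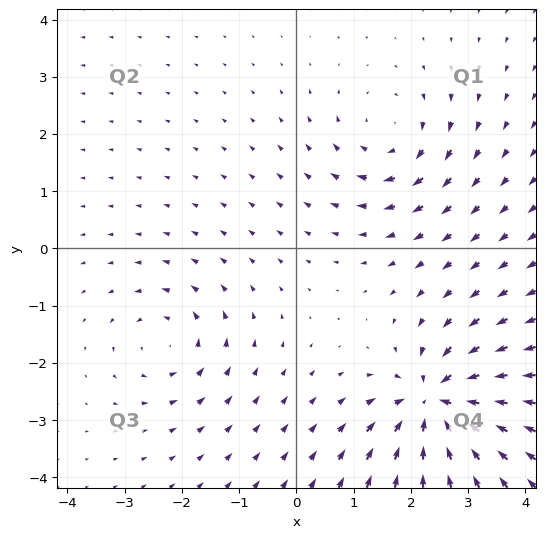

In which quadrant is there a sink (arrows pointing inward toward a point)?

Q4

The sink sits at approximately (2.4, -2.7), which lies in quadrant Q4. The divergence there is about -7, negative as expected for a sink.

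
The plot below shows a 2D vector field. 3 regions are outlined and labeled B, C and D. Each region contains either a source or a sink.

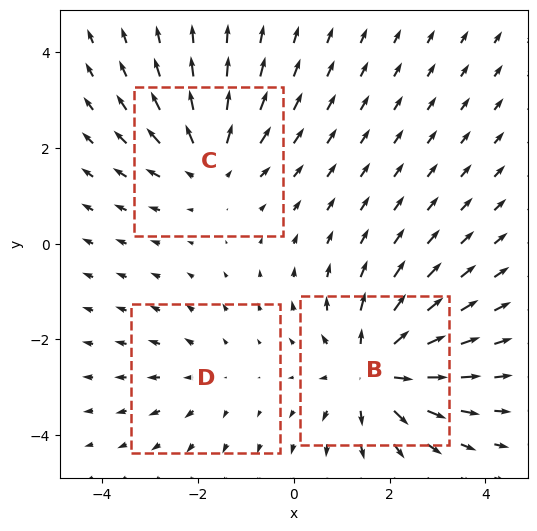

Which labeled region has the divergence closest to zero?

Divergence at each region's feature centre — B: about +4, C: about +3, D: about +2. Region D is closest to zero.

D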